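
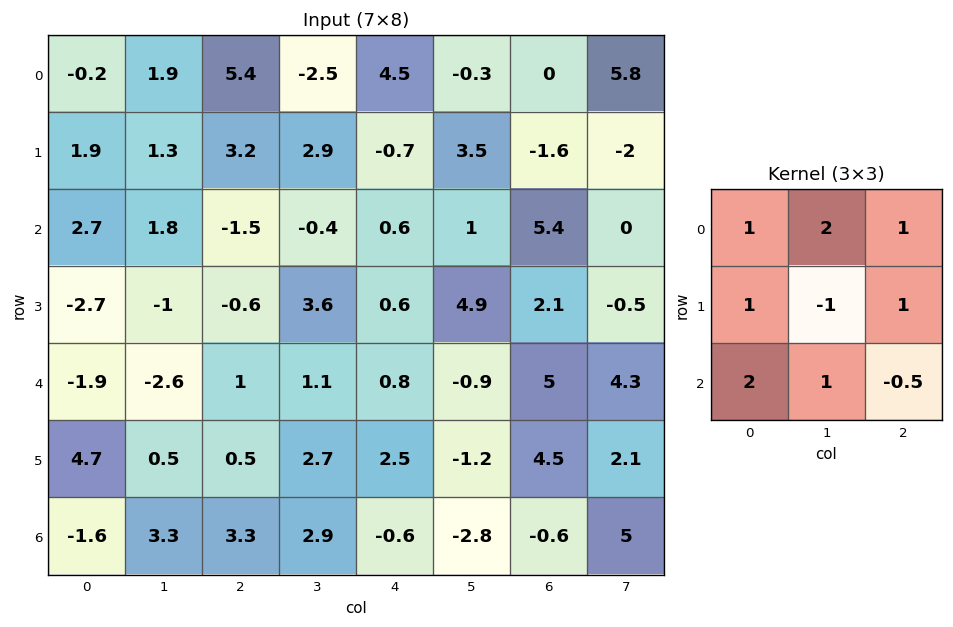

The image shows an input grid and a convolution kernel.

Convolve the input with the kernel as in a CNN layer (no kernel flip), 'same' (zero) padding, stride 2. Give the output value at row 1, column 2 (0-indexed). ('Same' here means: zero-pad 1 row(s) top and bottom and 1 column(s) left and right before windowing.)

The receptive field on the zero-padded input at this output position is [2.9 -0.7 3.5 / -0.4 0.6 1 / 3.6 0.6 4.9]. Elementwise product with the kernel and sum: 2.9·1 + -0.7·2 + 3.5·1 + -0.4·1 + 0.6·-1 + 1·1 + 3.6·2 + 0.6·1 + 4.9·-0.5.

10.35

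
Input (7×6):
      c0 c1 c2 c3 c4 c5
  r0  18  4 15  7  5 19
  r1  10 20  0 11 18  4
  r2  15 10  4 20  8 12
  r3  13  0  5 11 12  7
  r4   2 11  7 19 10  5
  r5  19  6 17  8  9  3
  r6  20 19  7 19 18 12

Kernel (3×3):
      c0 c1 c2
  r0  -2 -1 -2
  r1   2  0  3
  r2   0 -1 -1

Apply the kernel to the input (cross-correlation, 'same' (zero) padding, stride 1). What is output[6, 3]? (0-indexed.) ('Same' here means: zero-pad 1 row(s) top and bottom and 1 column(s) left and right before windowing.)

8

The receptive field on the zero-padded input at this output position is [17 8 9 / 7 19 18 / 0 0 0]. Elementwise product with the kernel and sum: 17·-2 + 8·-1 + 9·-2 + 7·2 + 18·3 + 0·-1 + 0·-1.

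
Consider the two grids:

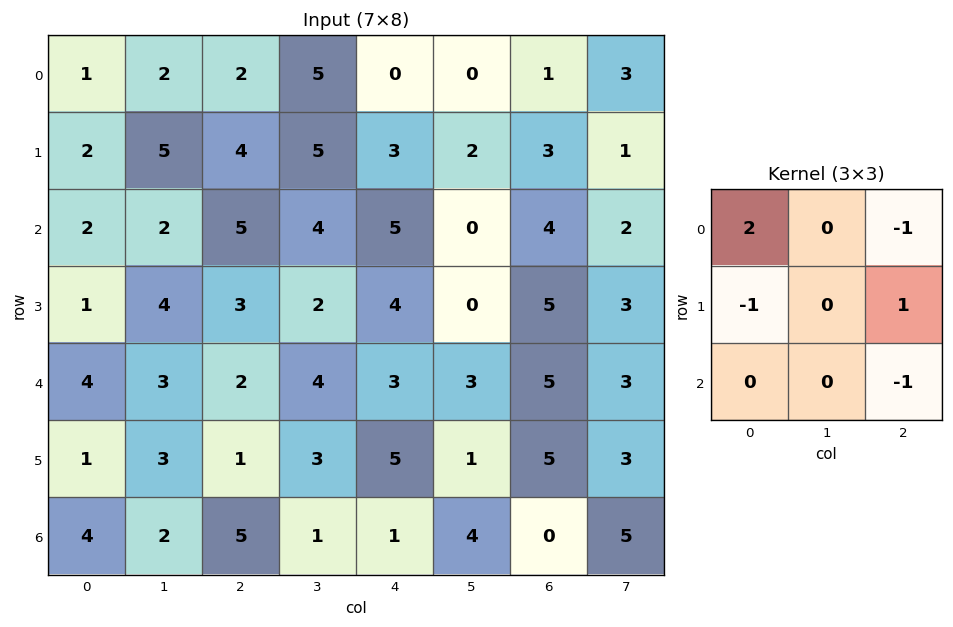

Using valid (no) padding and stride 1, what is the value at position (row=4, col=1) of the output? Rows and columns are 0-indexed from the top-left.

The receptive field on the input at this output position is [3 2 4 / 3 1 3 / 2 5 1]. Elementwise product with the kernel and sum: 3·2 + 4·-1 + 3·-1 + 3·1 + 1·-1.

1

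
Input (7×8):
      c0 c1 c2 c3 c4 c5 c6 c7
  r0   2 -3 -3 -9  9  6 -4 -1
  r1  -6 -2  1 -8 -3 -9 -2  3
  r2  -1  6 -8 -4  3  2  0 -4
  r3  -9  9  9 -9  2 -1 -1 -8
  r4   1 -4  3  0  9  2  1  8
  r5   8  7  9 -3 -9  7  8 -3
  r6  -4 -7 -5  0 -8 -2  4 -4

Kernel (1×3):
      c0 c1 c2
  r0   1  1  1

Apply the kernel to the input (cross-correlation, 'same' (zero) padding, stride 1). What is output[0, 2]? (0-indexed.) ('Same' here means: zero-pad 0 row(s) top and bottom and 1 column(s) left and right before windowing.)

-15

The receptive field on the zero-padded input at this output position is [-3 -3 -9]. Elementwise product with the kernel and sum: -3·1 + -3·1 + -9·1.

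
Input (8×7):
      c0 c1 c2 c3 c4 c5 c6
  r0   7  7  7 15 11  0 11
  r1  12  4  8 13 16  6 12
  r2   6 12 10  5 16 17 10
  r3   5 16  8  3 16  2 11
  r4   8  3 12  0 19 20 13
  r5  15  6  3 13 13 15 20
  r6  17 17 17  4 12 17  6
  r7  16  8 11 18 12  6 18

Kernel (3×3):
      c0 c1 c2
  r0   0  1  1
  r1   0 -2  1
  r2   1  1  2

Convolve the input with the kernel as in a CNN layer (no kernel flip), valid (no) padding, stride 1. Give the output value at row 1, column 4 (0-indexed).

The receptive field on the input at this output position is [16 6 12 / 16 17 10 / 16 2 11]. Elementwise product with the kernel and sum: 6·1 + 12·1 + 17·-2 + 10·1 + 16·1 + 2·1 + 11·2.

34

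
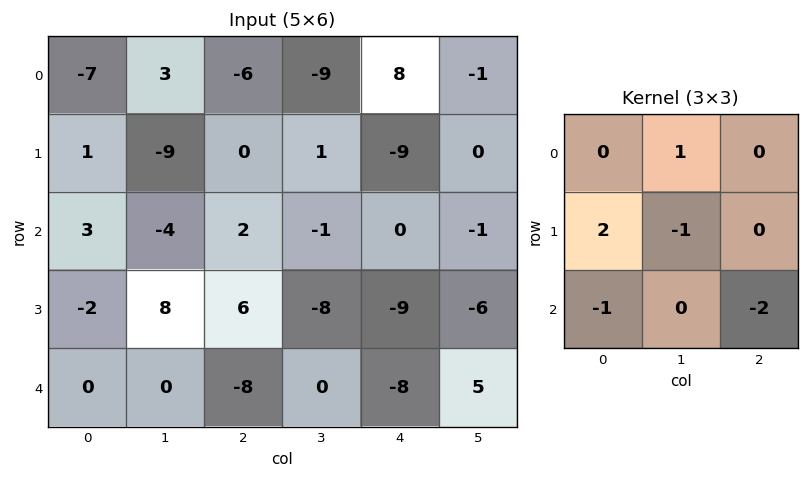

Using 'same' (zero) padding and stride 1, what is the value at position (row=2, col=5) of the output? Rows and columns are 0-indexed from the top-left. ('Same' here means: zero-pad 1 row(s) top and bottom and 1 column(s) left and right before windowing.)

The receptive field on the zero-padded input at this output position is [-9 0 0 / 0 -1 0 / -9 -6 0]. Elementwise product with the kernel and sum: 0·1 + 0·2 + -1·-1 + -9·-1 + 0·-2.

10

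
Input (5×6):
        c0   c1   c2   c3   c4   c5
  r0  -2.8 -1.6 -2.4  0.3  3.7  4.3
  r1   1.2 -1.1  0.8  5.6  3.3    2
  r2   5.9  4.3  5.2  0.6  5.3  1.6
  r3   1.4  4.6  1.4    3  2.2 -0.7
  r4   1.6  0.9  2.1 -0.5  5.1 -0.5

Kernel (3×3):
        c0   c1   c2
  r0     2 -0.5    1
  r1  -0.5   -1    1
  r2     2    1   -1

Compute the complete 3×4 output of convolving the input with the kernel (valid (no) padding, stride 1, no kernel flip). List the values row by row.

Output[0,0]: The receptive field on the input at this output position is [-2.8 -1.6 -2.4 / 1.2 -1.1 0.8 / 5.9 4.3 5.2]. Elementwise product with the kernel and sum: -2.8·2 + -1.6·-0.5 + -2.4·1 + 1.2·-0.5 + -1.1·-1 + 0.8·1 + 5.9·2 + 4.3·1 + 5.2·-1.
Output[0,1]: The receptive field on the input at this output position is [-1.6 -2.4 0.3 / -1.1 0.8 5.6 / 4.3 5.2 0.6]. Elementwise product with the kernel and sum: -1.6·2 + -2.4·-0.5 + 0.3·1 + -1.1·-0.5 + 0.8·-1 + 5.6·1 + 4.3·2 + 5.2·1 + 0.6·-1.

5 16.85 1.75 3.85
7.7 3.85 7.8 16.45
12.95 10.3 12.5 0.35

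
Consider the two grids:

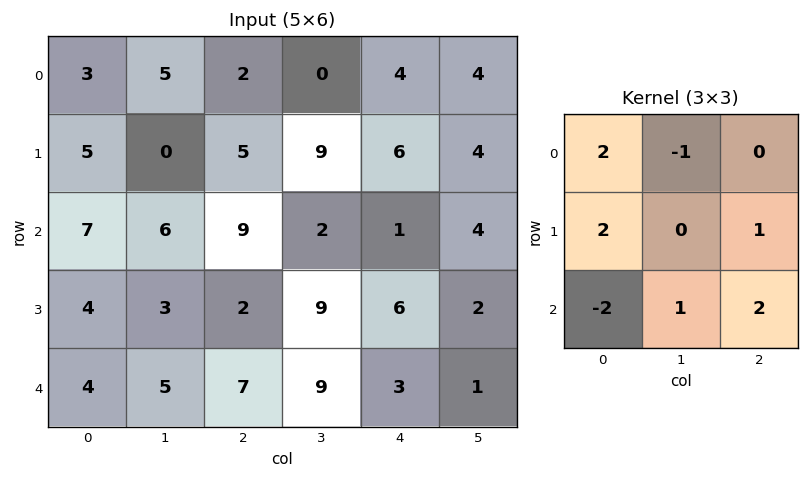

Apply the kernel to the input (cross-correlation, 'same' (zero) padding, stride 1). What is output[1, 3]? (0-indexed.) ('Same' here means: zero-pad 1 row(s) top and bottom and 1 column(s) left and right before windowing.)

6

The receptive field on the zero-padded input at this output position is [2 0 4 / 5 9 6 / 9 2 1]. Elementwise product with the kernel and sum: 2·2 + 0·-1 + 5·2 + 6·1 + 9·-2 + 2·1 + 1·2.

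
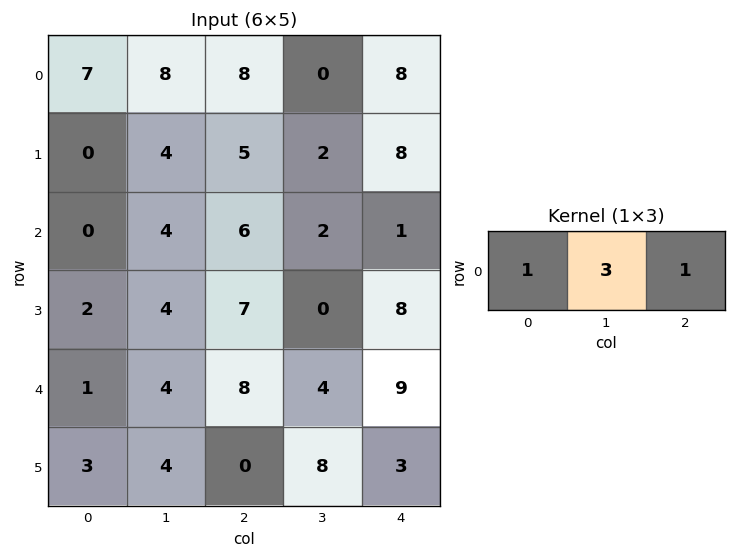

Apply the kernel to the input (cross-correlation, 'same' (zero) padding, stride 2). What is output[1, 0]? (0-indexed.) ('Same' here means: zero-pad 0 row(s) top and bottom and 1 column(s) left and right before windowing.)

The receptive field on the zero-padded input at this output position is [0 0 4]. Elementwise product with the kernel and sum: 0·1 + 0·3 + 4·1.

4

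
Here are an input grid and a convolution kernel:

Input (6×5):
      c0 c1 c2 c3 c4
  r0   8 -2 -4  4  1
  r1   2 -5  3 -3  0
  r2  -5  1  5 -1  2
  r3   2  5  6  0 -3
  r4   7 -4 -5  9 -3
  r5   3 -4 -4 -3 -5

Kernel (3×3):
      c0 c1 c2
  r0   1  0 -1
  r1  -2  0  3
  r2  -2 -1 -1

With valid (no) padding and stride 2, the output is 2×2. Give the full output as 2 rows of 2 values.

Output[0,0]: The receptive field on the input at this output position is [8 -2 -4 / 2 -5 3 / -5 1 5]. Elementwise product with the kernel and sum: 8·1 + -4·-1 + 2·-2 + 3·3 + -5·-2 + 1·-1 + 5·-1.

21 -22
-1 -14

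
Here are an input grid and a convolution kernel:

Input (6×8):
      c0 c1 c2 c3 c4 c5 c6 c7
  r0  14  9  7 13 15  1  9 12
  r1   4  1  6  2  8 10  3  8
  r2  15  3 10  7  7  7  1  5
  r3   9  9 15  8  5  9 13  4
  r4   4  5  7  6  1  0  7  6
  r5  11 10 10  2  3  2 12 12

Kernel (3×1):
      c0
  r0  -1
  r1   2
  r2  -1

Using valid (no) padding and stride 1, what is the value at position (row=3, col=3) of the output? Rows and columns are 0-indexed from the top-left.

The receptive field on the input at this output position is [8 / 6 / 2]. Elementwise product with the kernel and sum: 8·-1 + 6·2 + 2·-1.

2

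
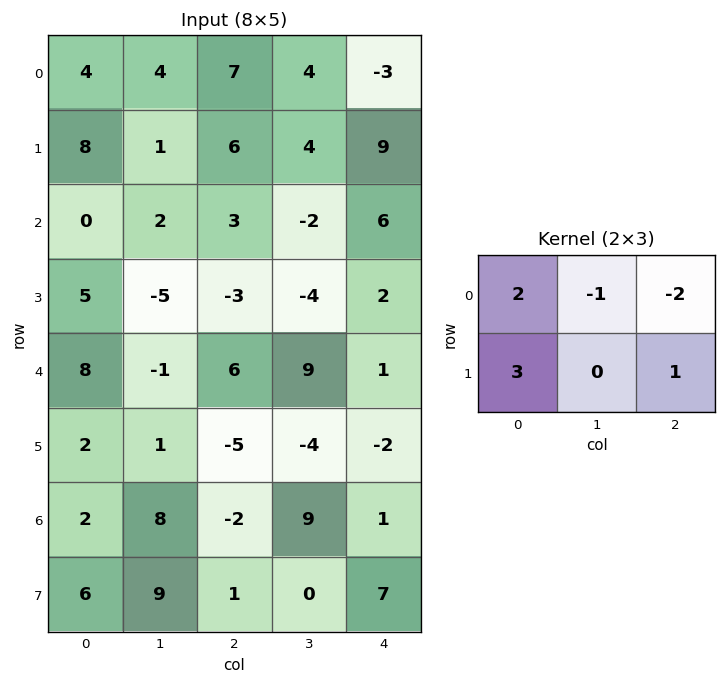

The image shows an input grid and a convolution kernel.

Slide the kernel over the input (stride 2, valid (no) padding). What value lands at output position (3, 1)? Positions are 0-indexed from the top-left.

-5

The receptive field on the input at this output position is [-2 9 1 / 1 0 7]. Elementwise product with the kernel and sum: -2·2 + 9·-1 + 1·-2 + 1·3 + 7·1.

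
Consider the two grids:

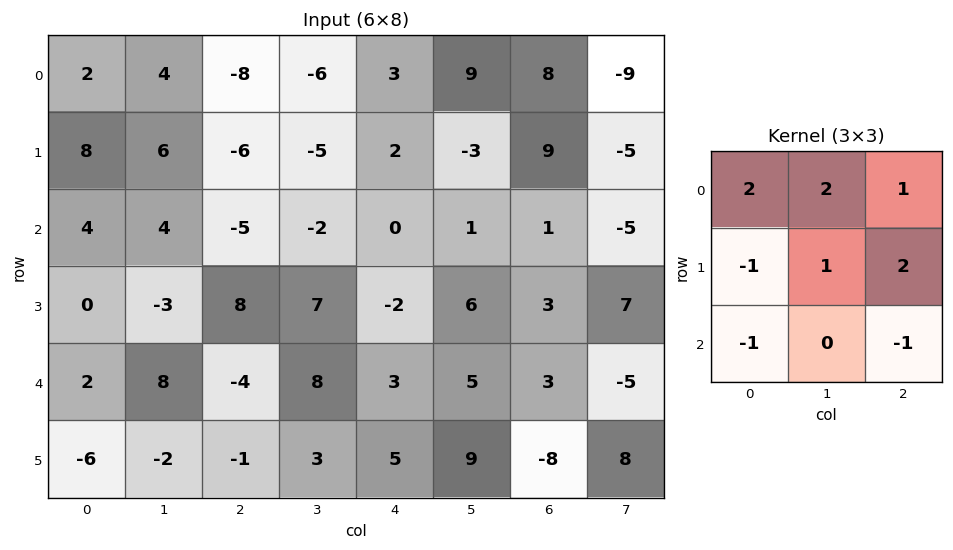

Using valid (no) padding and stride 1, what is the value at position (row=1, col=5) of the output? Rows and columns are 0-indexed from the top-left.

-16

The receptive field on the input at this output position is [-3 9 -5 / 1 1 -5 / 6 3 7]. Elementwise product with the kernel and sum: -3·2 + 9·2 + -5·1 + 1·-1 + 1·1 + -5·2 + 6·-1 + 7·-1.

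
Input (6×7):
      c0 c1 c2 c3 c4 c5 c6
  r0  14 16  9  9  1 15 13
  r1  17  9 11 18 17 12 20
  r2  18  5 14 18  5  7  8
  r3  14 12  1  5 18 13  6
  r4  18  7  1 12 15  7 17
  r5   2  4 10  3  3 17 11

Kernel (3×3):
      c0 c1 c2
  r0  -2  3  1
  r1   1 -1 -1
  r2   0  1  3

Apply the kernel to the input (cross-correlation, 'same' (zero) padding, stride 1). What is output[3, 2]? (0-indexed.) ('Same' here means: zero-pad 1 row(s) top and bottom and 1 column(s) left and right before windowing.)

The receptive field on the zero-padded input at this output position is [5 14 18 / 12 1 5 / 7 1 12]. Elementwise product with the kernel and sum: 5·-2 + 14·3 + 18·1 + 12·1 + 1·-1 + 5·-1 + 1·1 + 12·3.

93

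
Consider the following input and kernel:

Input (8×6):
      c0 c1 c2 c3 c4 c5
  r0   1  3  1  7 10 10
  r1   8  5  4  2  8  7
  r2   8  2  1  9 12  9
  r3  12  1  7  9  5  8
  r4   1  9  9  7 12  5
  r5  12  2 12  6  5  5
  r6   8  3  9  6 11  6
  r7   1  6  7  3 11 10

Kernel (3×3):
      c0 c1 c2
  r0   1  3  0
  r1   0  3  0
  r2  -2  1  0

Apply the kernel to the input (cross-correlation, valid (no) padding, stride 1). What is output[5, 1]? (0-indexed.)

The receptive field on the input at this output position is [2 12 6 / 3 9 6 / 6 7 3]. Elementwise product with the kernel and sum: 2·1 + 12·3 + 9·3 + 6·-2 + 7·1.

60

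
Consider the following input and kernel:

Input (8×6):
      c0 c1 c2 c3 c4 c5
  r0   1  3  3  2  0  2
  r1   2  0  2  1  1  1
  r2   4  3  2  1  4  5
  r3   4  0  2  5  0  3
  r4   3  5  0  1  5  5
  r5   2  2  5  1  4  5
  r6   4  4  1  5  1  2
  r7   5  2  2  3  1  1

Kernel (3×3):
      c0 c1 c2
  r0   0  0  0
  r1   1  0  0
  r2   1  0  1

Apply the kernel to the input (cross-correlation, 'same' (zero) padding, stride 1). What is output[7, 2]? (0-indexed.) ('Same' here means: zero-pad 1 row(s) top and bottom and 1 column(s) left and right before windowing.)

2

The receptive field on the zero-padded input at this output position is [4 1 5 / 2 2 3 / 0 0 0]. Elementwise product with the kernel and sum: 2·1 + 0·1 + 0·1.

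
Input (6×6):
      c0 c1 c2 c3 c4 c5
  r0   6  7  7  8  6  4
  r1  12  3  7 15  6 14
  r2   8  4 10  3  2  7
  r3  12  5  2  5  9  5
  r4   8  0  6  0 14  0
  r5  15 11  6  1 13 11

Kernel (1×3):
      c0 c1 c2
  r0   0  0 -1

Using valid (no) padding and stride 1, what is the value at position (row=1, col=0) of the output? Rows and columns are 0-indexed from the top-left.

-7

The receptive field on the input at this output position is [12 3 7]. Elementwise product with the kernel and sum: 7·-1.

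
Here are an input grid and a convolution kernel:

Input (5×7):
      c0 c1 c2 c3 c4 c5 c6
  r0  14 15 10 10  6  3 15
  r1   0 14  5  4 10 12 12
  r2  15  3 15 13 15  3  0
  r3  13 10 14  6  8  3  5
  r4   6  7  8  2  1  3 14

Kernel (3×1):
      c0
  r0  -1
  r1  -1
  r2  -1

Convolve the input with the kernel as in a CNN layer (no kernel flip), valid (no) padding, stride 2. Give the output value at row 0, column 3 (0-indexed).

The receptive field on the input at this output position is [15 / 12 / 0]. Elementwise product with the kernel and sum: 15·-1 + 12·-1 + 0·-1.

-27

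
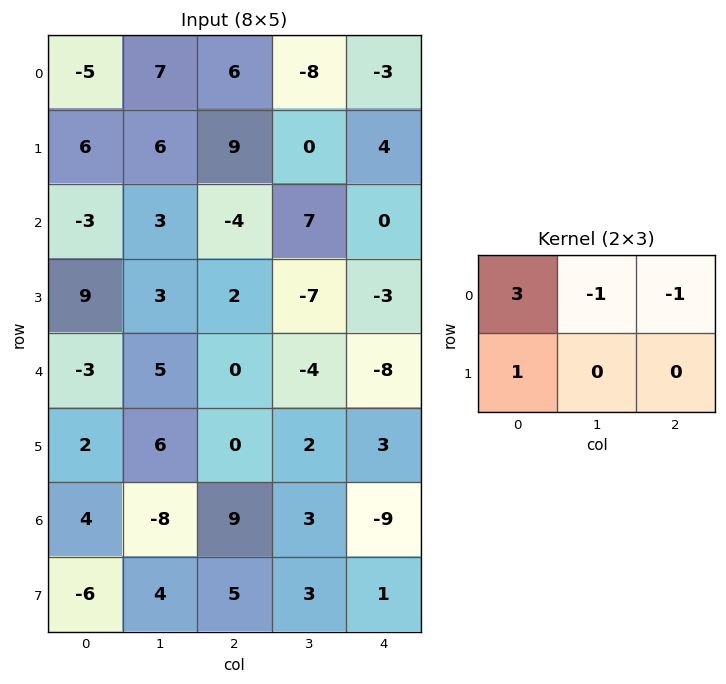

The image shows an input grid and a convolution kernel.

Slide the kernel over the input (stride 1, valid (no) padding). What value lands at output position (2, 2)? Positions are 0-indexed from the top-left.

The receptive field on the input at this output position is [-4 7 0 / 2 -7 -3]. Elementwise product with the kernel and sum: -4·3 + 7·-1 + 0·-1 + 2·1.

-17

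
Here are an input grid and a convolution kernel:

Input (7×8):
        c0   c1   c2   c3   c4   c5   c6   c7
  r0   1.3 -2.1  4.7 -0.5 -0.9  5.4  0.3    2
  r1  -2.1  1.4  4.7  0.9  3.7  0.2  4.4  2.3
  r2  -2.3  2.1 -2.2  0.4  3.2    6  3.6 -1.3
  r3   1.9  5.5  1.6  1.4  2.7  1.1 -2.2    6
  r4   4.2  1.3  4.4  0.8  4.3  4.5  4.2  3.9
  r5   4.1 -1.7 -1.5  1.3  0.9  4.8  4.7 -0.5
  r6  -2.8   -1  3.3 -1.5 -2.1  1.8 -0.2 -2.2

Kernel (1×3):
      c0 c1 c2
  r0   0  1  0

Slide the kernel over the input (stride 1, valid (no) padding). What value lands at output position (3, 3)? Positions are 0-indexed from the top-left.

The receptive field on the input at this output position is [1.4 2.7 1.1]. Elementwise product with the kernel and sum: 2.7·1.

2.7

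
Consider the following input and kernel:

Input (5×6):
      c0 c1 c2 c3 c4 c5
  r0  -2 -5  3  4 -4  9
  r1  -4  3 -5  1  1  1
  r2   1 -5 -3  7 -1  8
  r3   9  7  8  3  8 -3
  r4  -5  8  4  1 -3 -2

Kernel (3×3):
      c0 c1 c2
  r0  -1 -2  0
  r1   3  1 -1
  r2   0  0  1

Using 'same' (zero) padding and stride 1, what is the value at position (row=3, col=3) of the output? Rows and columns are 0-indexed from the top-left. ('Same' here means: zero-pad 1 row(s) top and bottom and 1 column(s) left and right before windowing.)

The receptive field on the zero-padded input at this output position is [-3 7 -1 / 8 3 8 / 4 1 -3]. Elementwise product with the kernel and sum: -3·-1 + 7·-2 + 8·3 + 3·1 + 8·-1 + -3·1.

5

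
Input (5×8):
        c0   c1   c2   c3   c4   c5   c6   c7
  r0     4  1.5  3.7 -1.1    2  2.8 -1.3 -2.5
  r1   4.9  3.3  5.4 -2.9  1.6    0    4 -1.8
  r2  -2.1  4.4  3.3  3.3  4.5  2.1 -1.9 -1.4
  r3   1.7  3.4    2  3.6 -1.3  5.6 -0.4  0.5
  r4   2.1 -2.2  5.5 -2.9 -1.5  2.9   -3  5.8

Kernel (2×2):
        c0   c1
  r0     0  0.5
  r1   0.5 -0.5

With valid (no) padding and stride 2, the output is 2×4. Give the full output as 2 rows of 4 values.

1.55 3.6 2.2 1.65
1.35 0.85 -2.4 -1.15

Output[0,0]: The receptive field on the input at this output position is [4 1.5 / 4.9 3.3]. Elementwise product with the kernel and sum: 1.5·0.5 + 4.9·0.5 + 3.3·-0.5.
Output[0,1]: The receptive field on the input at this output position is [3.7 -1.1 / 5.4 -2.9]. Elementwise product with the kernel and sum: -1.1·0.5 + 5.4·0.5 + -2.9·-0.5.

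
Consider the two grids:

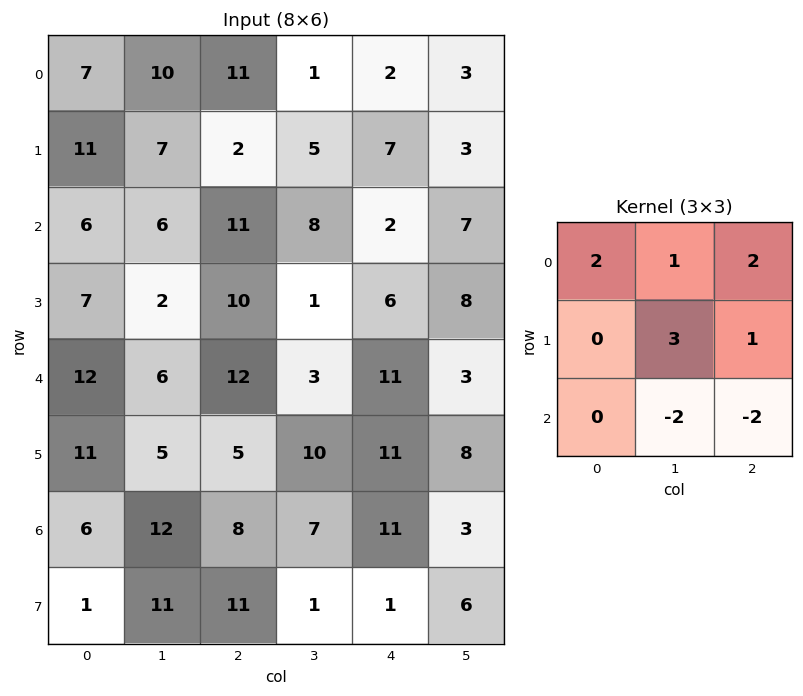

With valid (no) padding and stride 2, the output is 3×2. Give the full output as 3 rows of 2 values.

35 29
20 15
34 54

Output[0,0]: The receptive field on the input at this output position is [7 10 11 / 11 7 2 / 6 6 11]. Elementwise product with the kernel and sum: 7·2 + 10·1 + 11·2 + 7·3 + 2·1 + 6·-2 + 11·-2.
Output[0,1]: The receptive field on the input at this output position is [11 1 2 / 2 5 7 / 11 8 2]. Elementwise product with the kernel and sum: 11·2 + 1·1 + 2·2 + 5·3 + 7·1 + 8·-2 + 2·-2.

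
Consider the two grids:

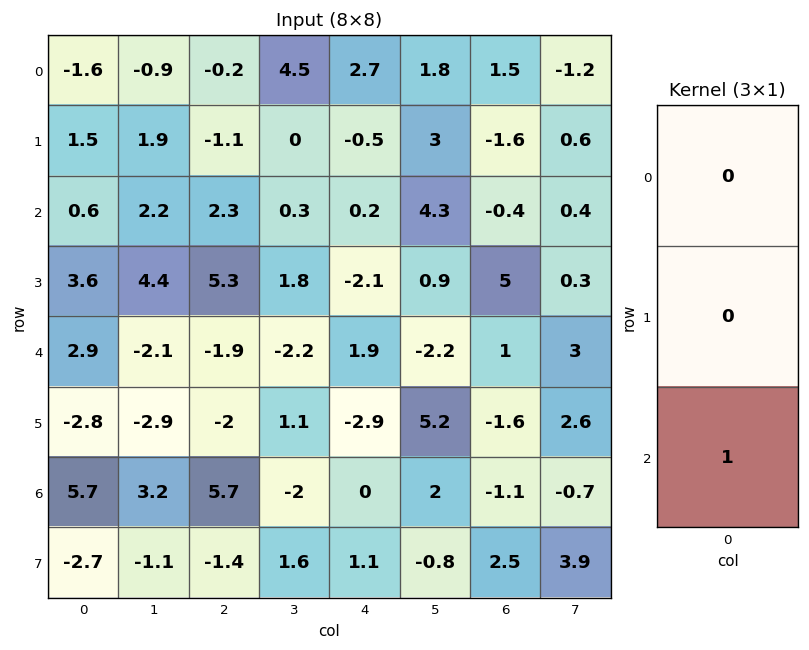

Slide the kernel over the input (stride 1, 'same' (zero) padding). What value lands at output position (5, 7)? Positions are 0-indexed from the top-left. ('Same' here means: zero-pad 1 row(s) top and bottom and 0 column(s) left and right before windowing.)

-0.7

The receptive field on the zero-padded input at this output position is [3 / 2.6 / -0.7]. Elementwise product with the kernel and sum: -0.7·1.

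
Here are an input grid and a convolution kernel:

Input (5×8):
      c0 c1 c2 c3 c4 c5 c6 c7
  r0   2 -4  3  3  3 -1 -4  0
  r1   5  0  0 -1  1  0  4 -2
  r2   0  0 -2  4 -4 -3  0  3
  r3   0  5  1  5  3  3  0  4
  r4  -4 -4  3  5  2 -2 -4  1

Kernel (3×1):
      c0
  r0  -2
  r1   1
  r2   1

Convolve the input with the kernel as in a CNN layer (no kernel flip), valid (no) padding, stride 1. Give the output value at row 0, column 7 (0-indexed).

1

The receptive field on the input at this output position is [0 / -2 / 3]. Elementwise product with the kernel and sum: 0·-2 + -2·1 + 3·1.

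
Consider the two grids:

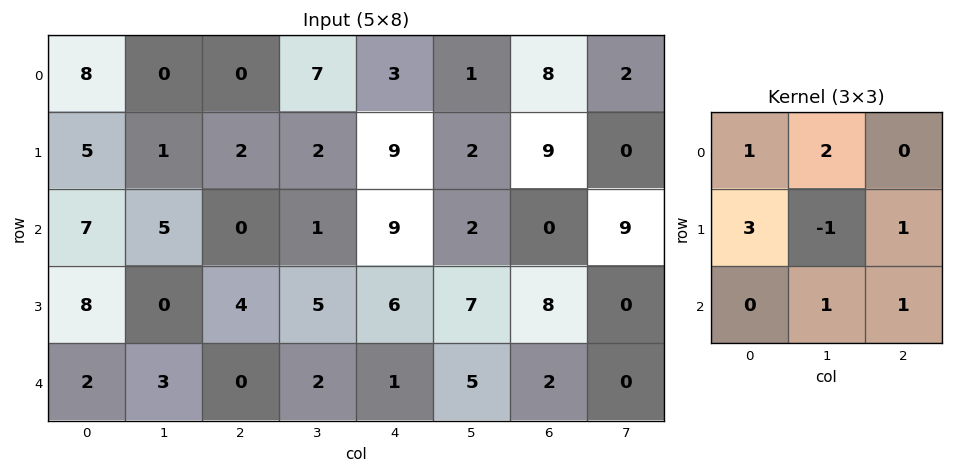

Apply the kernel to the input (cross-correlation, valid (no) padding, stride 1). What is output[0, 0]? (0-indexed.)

29

The receptive field on the input at this output position is [8 0 0 / 5 1 2 / 7 5 0]. Elementwise product with the kernel and sum: 8·1 + 0·2 + 5·3 + 1·-1 + 2·1 + 5·1 + 0·1.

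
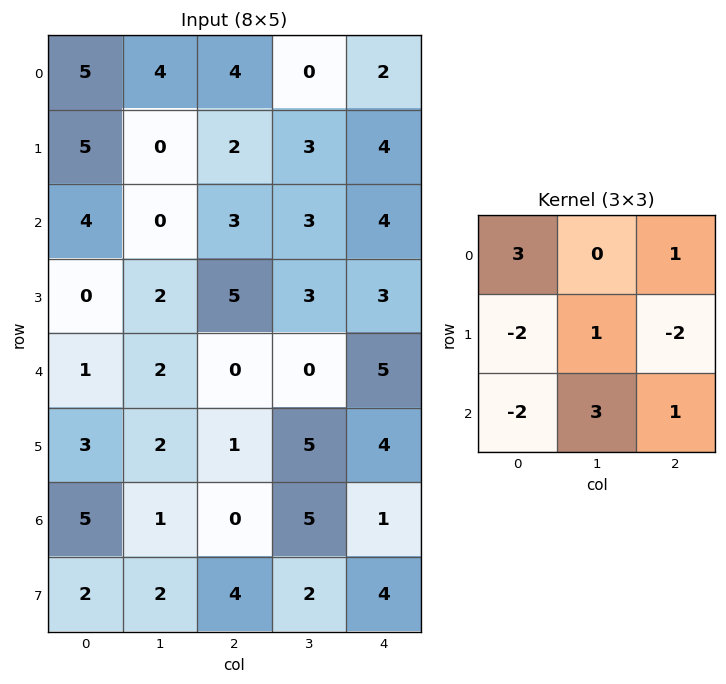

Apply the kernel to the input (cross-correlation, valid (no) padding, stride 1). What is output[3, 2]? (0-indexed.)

The receptive field on the input at this output position is [5 3 3 / 0 0 5 / 1 5 4]. Elementwise product with the kernel and sum: 5·3 + 3·1 + 0·-2 + 0·1 + 5·-2 + 1·-2 + 5·3 + 4·1.

25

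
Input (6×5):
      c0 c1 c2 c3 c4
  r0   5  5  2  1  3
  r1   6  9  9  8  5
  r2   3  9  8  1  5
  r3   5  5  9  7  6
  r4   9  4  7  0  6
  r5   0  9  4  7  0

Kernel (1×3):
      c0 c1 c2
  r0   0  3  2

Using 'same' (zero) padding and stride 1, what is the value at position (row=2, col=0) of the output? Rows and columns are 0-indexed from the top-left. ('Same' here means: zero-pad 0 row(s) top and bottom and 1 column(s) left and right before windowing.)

27

The receptive field on the zero-padded input at this output position is [0 3 9]. Elementwise product with the kernel and sum: 3·3 + 9·2.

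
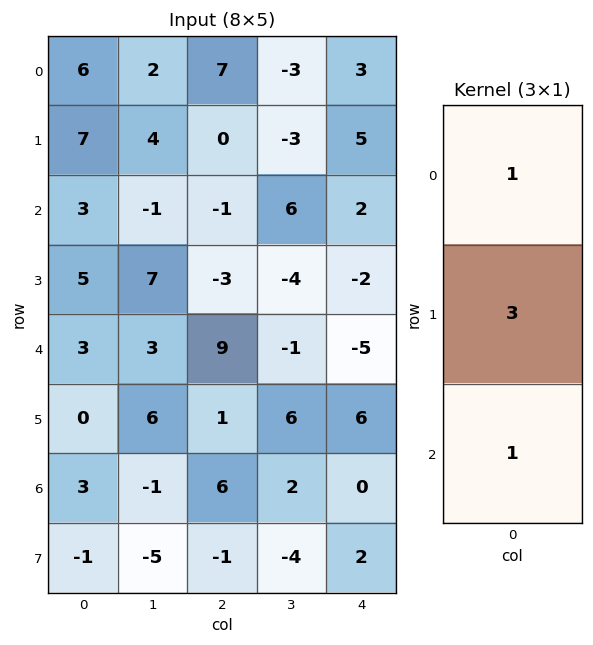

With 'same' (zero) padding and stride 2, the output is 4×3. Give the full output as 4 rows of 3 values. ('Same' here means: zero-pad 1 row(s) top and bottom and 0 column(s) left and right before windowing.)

25 21 14
21 -6 9
14 25 -11
8 18 8

Output[0,0]: The receptive field on the zero-padded input at this output position is [0 / 6 / 7]. Elementwise product with the kernel and sum: 0·1 + 6·3 + 7·1.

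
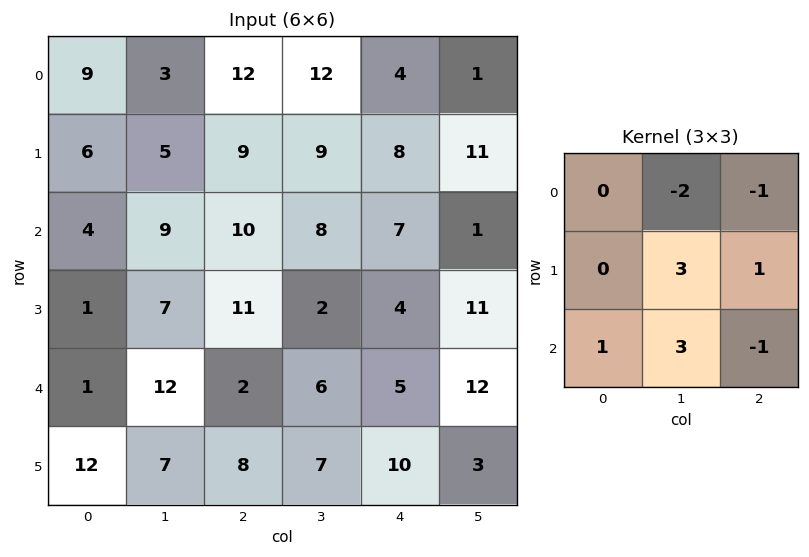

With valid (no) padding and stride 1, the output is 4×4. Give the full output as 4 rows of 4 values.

Output[0,0]: The receptive field on the input at this output position is [9 3 12 / 6 5 9 / 4 9 10]. Elementwise product with the kernel and sum: 3·-2 + 12·-1 + 5·3 + 9·1 + 4·1 + 9·3 + 10·-1.
Output[0,1]: The receptive field on the input at this output position is [3 12 12 / 5 9 9 / 9 10 8]. Elementwise product with the kernel and sum: 12·-2 + 12·-1 + 9·3 + 9·1 + 9·1 + 10·3 + 8·-1.

27 31 34 54
29 49 18 -2
39 19 2 17
38 12 34 42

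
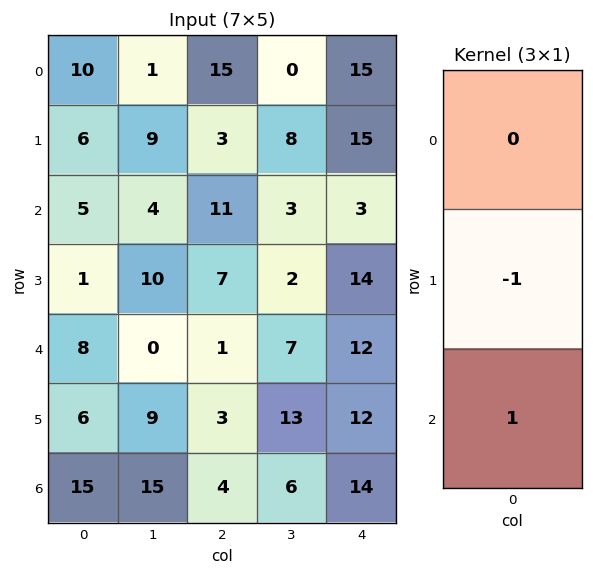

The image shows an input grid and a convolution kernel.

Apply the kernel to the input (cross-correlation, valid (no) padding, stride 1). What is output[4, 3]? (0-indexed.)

-7

The receptive field on the input at this output position is [7 / 13 / 6]. Elementwise product with the kernel and sum: 13·-1 + 6·1.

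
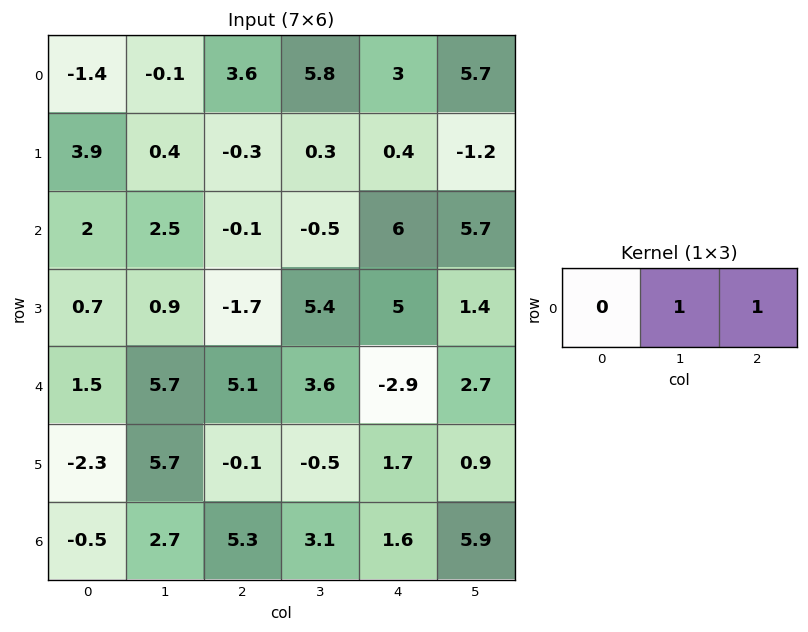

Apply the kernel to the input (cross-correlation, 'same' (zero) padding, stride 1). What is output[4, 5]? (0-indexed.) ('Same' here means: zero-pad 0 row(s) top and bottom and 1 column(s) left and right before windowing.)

2.7

The receptive field on the zero-padded input at this output position is [-2.9 2.7 0]. Elementwise product with the kernel and sum: 2.7·1 + 0·1.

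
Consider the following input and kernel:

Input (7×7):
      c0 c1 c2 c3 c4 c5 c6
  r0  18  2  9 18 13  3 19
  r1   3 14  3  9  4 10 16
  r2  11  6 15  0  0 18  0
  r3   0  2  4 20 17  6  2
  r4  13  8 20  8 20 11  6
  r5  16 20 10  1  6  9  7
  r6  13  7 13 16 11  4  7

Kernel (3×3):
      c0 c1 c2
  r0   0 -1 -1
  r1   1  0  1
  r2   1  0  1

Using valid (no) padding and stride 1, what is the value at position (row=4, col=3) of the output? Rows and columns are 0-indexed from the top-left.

-1

The receptive field on the input at this output position is [8 20 11 / 1 6 9 / 16 11 4]. Elementwise product with the kernel and sum: 20·-1 + 11·-1 + 1·1 + 9·1 + 16·1 + 4·1.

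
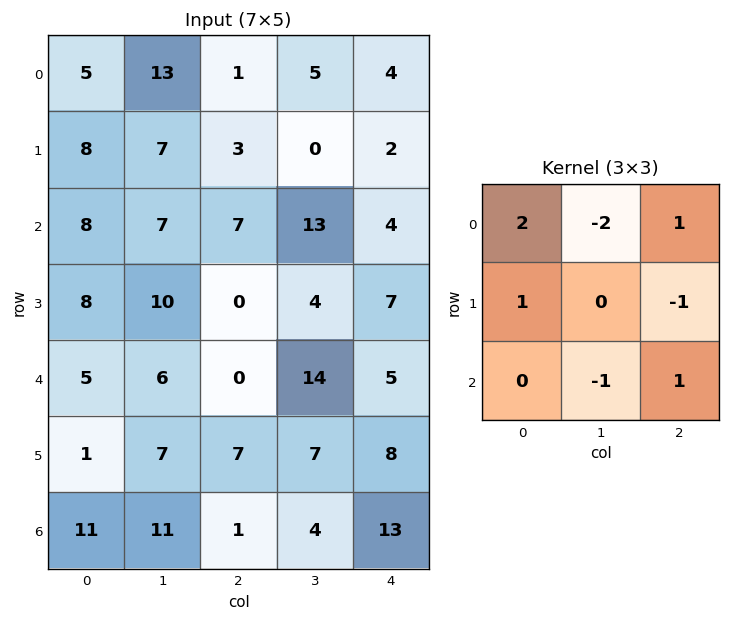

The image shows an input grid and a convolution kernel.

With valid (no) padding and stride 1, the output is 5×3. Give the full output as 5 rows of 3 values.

-10 42 -12
-4 6 14
11 33 -24
1 16 -5
-18 29 -15

Output[0,0]: The receptive field on the input at this output position is [5 13 1 / 8 7 3 / 8 7 7]. Elementwise product with the kernel and sum: 5·2 + 13·-2 + 1·1 + 8·1 + 3·-1 + 7·-1 + 7·1.
Output[0,1]: The receptive field on the input at this output position is [13 1 5 / 7 3 0 / 7 7 13]. Elementwise product with the kernel and sum: 13·2 + 1·-2 + 5·1 + 7·1 + 0·-1 + 7·-1 + 13·1.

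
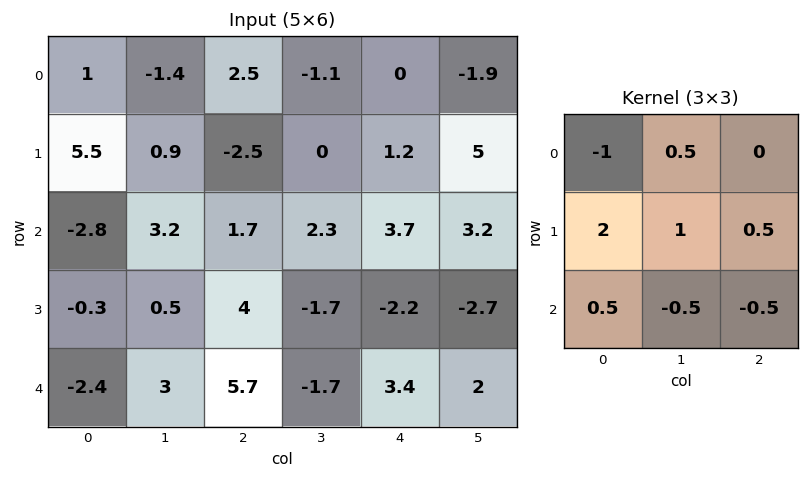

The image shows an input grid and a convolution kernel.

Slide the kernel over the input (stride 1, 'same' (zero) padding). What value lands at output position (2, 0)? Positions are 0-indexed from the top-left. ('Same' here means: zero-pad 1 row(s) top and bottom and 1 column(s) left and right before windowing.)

1.45

The receptive field on the zero-padded input at this output position is [0 5.5 0.9 / 0 -2.8 3.2 / 0 -0.3 0.5]. Elementwise product with the kernel and sum: 0·-1 + 5.5·0.5 + 0·2 + -2.8·1 + 3.2·0.5 + 0·0.5 + -0.3·-0.5 + 0.5·-0.5.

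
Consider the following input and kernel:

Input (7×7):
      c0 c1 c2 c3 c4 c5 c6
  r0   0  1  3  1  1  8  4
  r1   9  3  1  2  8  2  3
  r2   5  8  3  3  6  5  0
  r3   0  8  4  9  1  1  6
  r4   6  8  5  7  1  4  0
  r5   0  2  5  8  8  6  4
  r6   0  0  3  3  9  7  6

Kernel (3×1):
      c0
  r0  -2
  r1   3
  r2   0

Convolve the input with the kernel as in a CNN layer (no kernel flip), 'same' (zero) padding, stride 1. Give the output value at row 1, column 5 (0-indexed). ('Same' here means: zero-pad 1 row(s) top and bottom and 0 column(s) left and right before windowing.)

-10

The receptive field on the zero-padded input at this output position is [8 / 2 / 5]. Elementwise product with the kernel and sum: 8·-2 + 2·3.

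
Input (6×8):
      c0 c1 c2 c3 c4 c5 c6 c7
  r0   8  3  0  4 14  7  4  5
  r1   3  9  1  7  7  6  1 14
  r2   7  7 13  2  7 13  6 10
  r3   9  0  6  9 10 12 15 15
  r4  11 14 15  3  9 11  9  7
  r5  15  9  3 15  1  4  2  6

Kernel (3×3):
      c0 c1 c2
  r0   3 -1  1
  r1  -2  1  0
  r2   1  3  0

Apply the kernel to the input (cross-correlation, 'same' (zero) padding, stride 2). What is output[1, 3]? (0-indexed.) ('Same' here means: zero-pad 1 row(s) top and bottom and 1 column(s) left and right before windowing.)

The receptive field on the zero-padded input at this output position is [6 1 14 / 13 6 10 / 12 15 15]. Elementwise product with the kernel and sum: 6·3 + 1·-1 + 14·1 + 13·-2 + 6·1 + 12·1 + 15·3.

68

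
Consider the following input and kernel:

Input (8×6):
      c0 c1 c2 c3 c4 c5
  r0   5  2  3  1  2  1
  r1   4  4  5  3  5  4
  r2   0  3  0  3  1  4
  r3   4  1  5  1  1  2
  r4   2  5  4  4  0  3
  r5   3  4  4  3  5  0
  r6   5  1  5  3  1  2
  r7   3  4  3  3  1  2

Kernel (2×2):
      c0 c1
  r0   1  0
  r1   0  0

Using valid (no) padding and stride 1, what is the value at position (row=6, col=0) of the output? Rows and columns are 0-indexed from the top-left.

The receptive field on the input at this output position is [5 1 / 3 4]. Elementwise product with the kernel and sum: 5·1.

5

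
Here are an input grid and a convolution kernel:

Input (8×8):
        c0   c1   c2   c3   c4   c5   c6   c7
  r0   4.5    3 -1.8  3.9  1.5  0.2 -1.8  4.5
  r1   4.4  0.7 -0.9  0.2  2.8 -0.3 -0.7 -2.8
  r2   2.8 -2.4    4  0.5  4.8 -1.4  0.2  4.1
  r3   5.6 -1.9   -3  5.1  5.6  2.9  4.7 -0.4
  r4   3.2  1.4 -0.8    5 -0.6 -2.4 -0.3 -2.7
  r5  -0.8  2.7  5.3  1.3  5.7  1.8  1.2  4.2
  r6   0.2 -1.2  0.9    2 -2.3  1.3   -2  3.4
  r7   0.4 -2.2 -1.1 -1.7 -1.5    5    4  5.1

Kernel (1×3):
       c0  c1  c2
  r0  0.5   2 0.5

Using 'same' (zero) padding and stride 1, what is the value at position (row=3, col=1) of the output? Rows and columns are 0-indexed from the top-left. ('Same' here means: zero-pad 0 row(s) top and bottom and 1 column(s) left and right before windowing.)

The receptive field on the zero-padded input at this output position is [5.6 -1.9 -3]. Elementwise product with the kernel and sum: 5.6·0.5 + -1.9·2 + -3·0.5.

-2.5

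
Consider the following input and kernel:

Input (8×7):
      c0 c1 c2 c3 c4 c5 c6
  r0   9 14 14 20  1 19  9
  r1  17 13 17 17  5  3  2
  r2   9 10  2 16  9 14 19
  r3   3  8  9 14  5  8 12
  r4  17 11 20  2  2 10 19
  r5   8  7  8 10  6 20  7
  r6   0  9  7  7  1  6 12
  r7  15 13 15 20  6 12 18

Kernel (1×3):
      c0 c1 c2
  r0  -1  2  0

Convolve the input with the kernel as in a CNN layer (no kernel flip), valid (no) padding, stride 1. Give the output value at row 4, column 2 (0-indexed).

The receptive field on the input at this output position is [20 2 2]. Elementwise product with the kernel and sum: 20·-1 + 2·2.

-16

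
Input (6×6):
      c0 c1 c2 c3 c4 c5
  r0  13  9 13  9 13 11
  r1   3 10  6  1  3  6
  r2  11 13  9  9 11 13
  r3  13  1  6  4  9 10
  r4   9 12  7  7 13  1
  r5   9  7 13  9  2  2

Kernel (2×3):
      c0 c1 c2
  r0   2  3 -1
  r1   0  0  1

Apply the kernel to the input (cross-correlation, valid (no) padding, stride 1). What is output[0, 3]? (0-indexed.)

52

The receptive field on the input at this output position is [9 13 11 / 1 3 6]. Elementwise product with the kernel and sum: 9·2 + 13·3 + 11·-1 + 6·1.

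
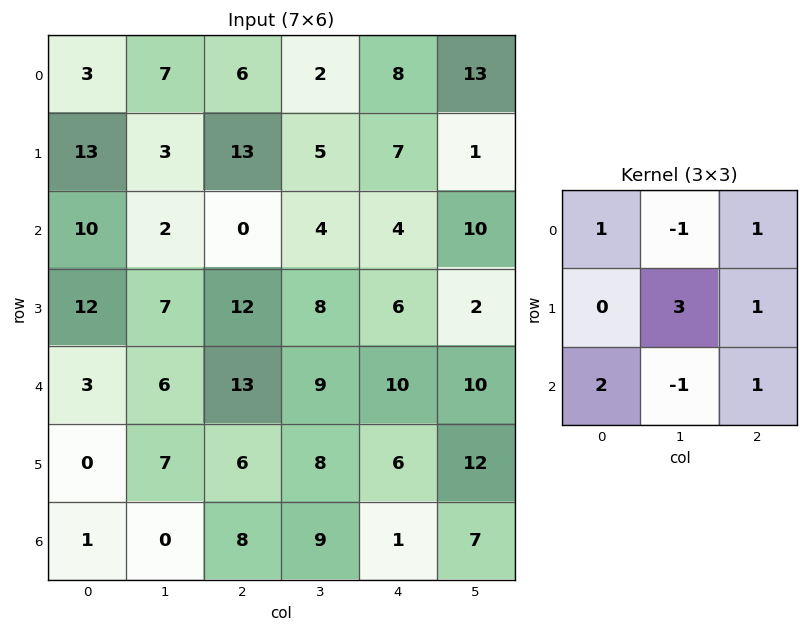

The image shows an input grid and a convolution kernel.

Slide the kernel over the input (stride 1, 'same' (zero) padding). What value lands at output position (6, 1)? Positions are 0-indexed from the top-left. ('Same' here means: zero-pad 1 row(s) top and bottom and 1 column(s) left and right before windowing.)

7

The receptive field on the zero-padded input at this output position is [0 7 6 / 1 0 8 / 0 0 0]. Elementwise product with the kernel and sum: 0·1 + 7·-1 + 6·1 + 0·3 + 8·1 + 0·2 + 0·-1 + 0·1.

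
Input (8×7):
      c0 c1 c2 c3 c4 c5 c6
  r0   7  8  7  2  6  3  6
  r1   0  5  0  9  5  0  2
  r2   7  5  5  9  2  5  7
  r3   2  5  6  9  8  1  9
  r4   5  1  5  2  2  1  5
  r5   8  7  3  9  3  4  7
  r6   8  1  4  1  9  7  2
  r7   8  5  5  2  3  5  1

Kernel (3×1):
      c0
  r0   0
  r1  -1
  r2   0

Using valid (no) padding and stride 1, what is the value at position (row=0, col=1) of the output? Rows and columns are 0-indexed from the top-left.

-5

The receptive field on the input at this output position is [8 / 5 / 5]. Elementwise product with the kernel and sum: 5·-1.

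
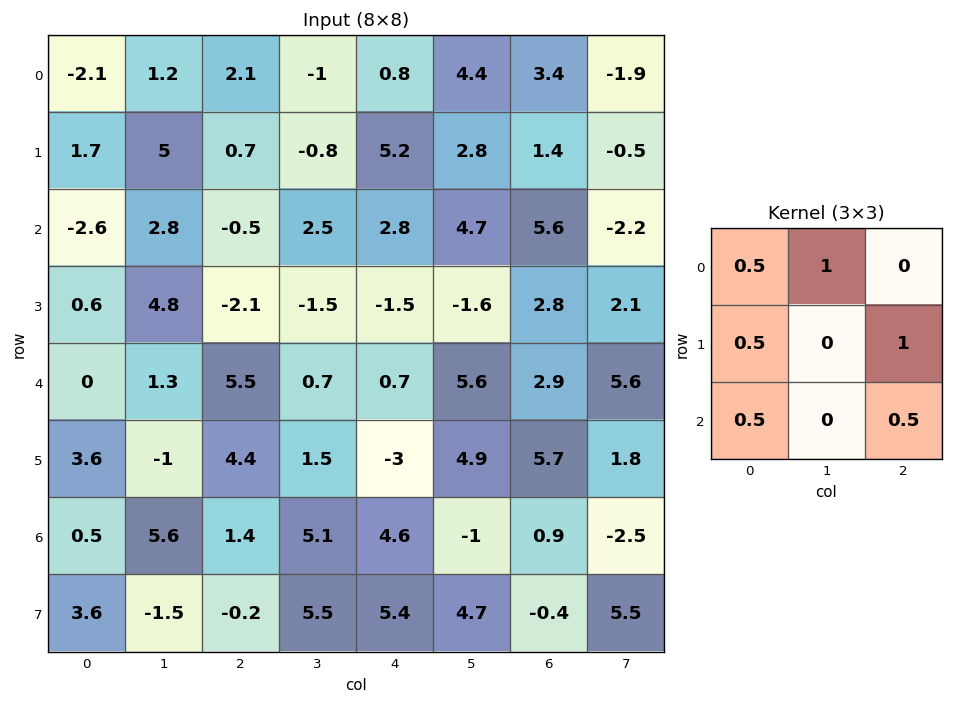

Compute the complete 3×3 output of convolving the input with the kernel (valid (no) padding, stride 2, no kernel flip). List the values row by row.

Output[0,0]: The receptive field on the input at this output position is [-2.1 1.2 2.1 / 1.7 5 0.7 / -2.6 2.8 -0.5]. Elementwise product with the kernel and sum: -2.1·0.5 + 1.2·1 + 1.7·0.5 + 0.7·1 + -2.6·0.5 + -0.5·0.5.
Output[0,1]: The receptive field on the input at this output position is [2.1 -1 0.8 / 0.7 -0.8 5.2 / -0.5 2.5 2.8]. Elementwise product with the kernel and sum: 2.1·0.5 + -1·1 + 0.7·0.5 + 5.2·1 + -0.5·0.5 + 2.8·0.5.

0.15 6.75 13
2.45 2.8 9.95
8.45 5.65 12.9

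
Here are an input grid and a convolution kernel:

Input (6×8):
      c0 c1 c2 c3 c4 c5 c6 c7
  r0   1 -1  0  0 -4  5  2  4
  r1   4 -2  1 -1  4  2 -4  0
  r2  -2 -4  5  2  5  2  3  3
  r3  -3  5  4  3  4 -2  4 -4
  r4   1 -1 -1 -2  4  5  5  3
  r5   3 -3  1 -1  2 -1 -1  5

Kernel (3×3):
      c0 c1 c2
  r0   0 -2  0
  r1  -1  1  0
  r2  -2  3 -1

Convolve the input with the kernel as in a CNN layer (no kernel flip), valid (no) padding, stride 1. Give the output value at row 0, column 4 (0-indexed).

The receptive field on the input at this output position is [-4 5 2 / 4 2 -4 / 5 2 3]. Elementwise product with the kernel and sum: 5·-2 + 4·-1 + 2·1 + 5·-2 + 2·3 + 3·-1.

-19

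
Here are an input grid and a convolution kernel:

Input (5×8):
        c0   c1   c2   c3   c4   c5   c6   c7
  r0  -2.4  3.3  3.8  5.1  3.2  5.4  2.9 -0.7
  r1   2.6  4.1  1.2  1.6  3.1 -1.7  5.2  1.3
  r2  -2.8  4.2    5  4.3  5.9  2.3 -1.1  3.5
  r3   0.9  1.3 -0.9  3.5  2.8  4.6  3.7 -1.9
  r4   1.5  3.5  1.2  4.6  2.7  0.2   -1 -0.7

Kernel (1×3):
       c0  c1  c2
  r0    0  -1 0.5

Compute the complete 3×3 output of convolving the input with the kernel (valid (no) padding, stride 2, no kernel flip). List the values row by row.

Output[0,0]: The receptive field on the input at this output position is [-2.4 3.3 3.8]. Elementwise product with the kernel and sum: 3.3·-1 + 3.8·0.5.
Output[0,1]: The receptive field on the input at this output position is [3.8 5.1 3.2]. Elementwise product with the kernel and sum: 5.1·-1 + 3.2·0.5.

-1.4 -3.5 -3.95
-1.7 -1.35 -2.85
-2.9 -3.25 -0.7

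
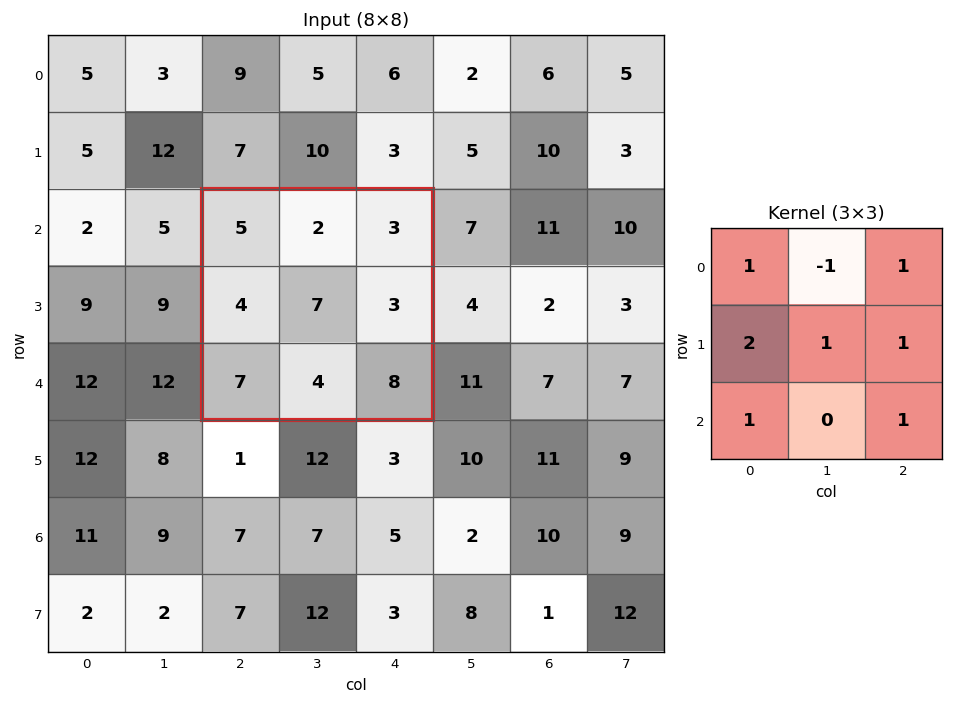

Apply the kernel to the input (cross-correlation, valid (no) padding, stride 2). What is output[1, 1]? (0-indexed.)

39

The receptive field on the input at this output position is [5 2 3 / 4 7 3 / 7 4 8]. Elementwise product with the kernel and sum: 5·1 + 2·-1 + 3·1 + 4·2 + 7·1 + 3·1 + 7·1 + 8·1.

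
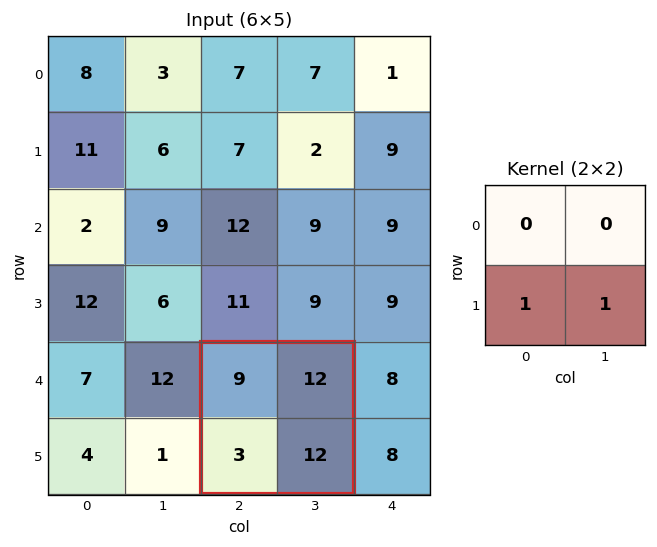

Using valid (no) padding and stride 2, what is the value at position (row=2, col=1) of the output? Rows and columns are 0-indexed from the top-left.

The receptive field on the input at this output position is [9 12 / 3 12]. Elementwise product with the kernel and sum: 3·1 + 12·1.

15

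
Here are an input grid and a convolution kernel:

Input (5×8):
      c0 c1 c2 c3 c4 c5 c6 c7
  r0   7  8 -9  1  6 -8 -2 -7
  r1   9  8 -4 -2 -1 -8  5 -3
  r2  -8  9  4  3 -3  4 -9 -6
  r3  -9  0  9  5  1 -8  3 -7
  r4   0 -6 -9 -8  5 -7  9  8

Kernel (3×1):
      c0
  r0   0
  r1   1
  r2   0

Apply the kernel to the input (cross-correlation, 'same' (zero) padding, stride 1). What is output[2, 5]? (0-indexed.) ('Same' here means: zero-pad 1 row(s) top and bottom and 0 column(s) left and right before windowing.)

4

The receptive field on the zero-padded input at this output position is [-8 / 4 / -8]. Elementwise product with the kernel and sum: 4·1.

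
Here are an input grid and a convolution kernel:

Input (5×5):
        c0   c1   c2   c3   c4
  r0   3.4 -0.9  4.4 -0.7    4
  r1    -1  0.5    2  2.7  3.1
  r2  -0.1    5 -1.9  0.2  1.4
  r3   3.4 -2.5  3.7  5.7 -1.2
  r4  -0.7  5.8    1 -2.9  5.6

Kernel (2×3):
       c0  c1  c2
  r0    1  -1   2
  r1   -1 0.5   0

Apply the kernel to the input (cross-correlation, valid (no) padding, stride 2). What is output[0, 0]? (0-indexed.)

14.35

The receptive field on the input at this output position is [3.4 -0.9 4.4 / -1 0.5 2]. Elementwise product with the kernel and sum: 3.4·1 + -0.9·-1 + 4.4·2 + -1·-1 + 0.5·0.5.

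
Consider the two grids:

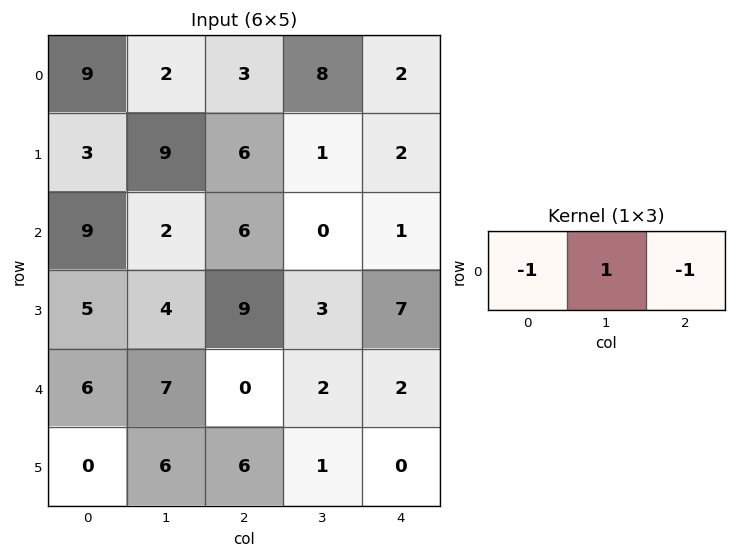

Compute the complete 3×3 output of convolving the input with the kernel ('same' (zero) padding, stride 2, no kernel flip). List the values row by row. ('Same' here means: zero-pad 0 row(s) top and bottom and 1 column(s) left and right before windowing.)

7 -7 -6
7 4 1
-1 -9 0

Output[0,0]: The receptive field on the zero-padded input at this output position is [0 9 2]. Elementwise product with the kernel and sum: 0·-1 + 9·1 + 2·-1.
Output[0,1]: The receptive field on the zero-padded input at this output position is [2 3 8]. Elementwise product with the kernel and sum: 2·-1 + 3·1 + 8·-1.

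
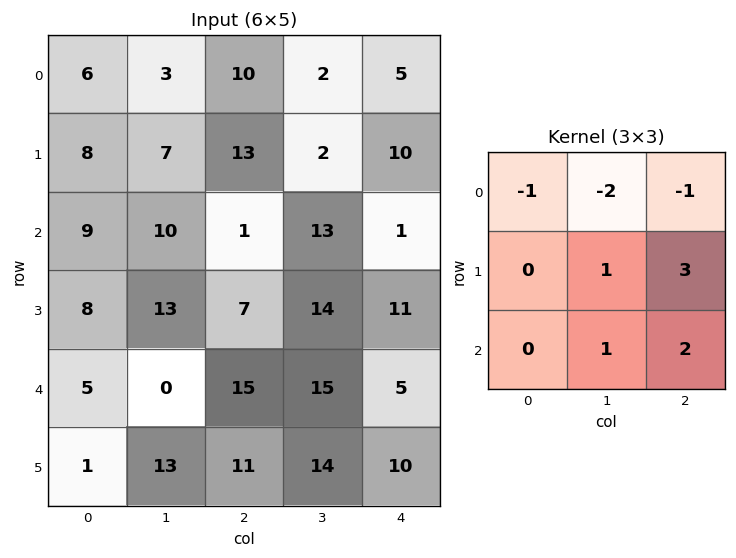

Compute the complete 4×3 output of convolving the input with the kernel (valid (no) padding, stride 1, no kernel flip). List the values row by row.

36 21 28
5 40 25
34 69 44
39 58 18

Output[0,0]: The receptive field on the input at this output position is [6 3 10 / 8 7 13 / 9 10 1]. Elementwise product with the kernel and sum: 6·-1 + 3·-2 + 10·-1 + 7·1 + 13·3 + 10·1 + 1·2.
Output[0,1]: The receptive field on the input at this output position is [3 10 2 / 7 13 2 / 10 1 13]. Elementwise product with the kernel and sum: 3·-1 + 10·-2 + 2·-1 + 13·1 + 2·3 + 1·1 + 13·2.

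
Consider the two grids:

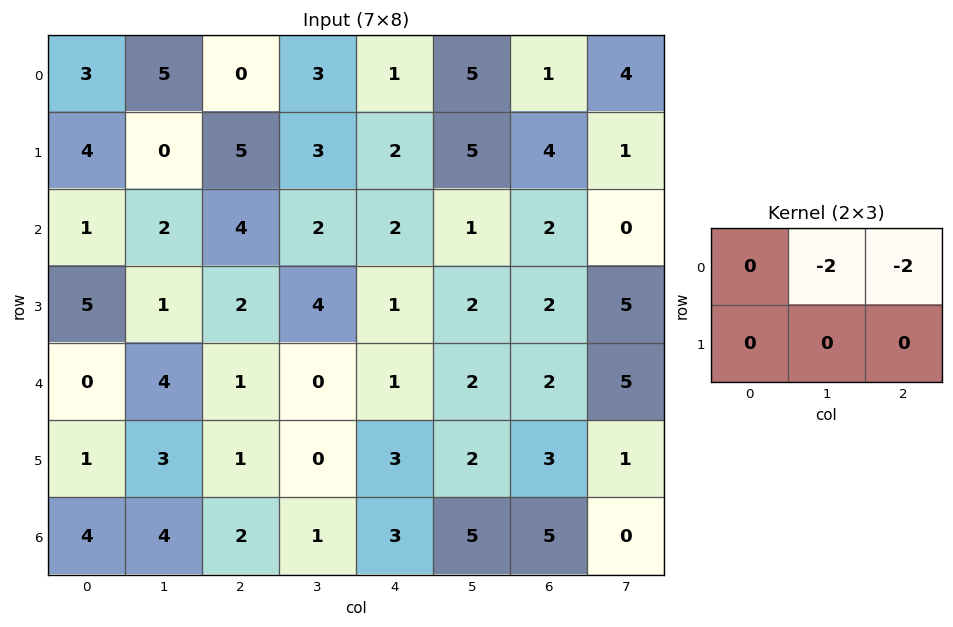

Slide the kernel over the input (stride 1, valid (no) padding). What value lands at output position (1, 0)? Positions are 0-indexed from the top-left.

The receptive field on the input at this output position is [4 0 5 / 1 2 4]. Elementwise product with the kernel and sum: 0·-2 + 5·-2.

-10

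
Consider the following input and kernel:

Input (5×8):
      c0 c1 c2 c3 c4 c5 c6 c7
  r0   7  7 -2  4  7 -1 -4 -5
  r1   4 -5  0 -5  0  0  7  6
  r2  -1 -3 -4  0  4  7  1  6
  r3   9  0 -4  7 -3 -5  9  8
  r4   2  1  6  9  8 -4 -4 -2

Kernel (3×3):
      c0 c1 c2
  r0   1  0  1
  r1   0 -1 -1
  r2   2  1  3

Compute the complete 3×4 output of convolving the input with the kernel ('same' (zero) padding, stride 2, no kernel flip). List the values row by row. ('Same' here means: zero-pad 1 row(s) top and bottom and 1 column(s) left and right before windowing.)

-25 -27 -16 34
8 11 -20 22
-3 -8 -2 9

Output[0,0]: The receptive field on the zero-padded input at this output position is [0 0 0 / 0 7 7 / 0 4 -5]. Elementwise product with the kernel and sum: 0·1 + 0·1 + 7·-1 + 7·-1 + 0·2 + 4·1 + -5·3.
Output[0,1]: The receptive field on the zero-padded input at this output position is [0 0 0 / 7 -2 4 / -5 0 -5]. Elementwise product with the kernel and sum: 0·1 + 0·1 + -2·-1 + 4·-1 + -5·2 + 0·1 + -5·3.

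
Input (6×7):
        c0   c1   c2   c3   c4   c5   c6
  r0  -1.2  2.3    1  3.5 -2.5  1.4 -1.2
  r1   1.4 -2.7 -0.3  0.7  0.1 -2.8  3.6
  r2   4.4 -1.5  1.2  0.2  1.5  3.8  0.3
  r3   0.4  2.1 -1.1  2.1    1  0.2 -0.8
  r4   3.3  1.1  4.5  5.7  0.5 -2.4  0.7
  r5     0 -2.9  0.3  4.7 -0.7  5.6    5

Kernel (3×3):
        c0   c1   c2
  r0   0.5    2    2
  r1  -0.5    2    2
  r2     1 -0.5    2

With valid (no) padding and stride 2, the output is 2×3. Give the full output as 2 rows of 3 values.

6.85 8.35 0.9
15.15 13.4 10.35

Output[0,0]: The receptive field on the input at this output position is [-1.2 2.3 1 / 1.4 -2.7 -0.3 / 4.4 -1.5 1.2]. Elementwise product with the kernel and sum: -1.2·0.5 + 2.3·2 + 1·2 + 1.4·-0.5 + -2.7·2 + -0.3·2 + 4.4·1 + -1.5·-0.5 + 1.2·2.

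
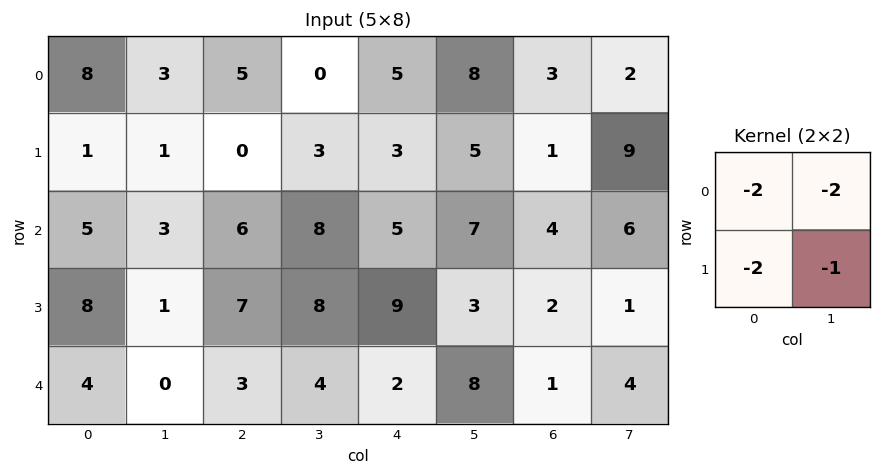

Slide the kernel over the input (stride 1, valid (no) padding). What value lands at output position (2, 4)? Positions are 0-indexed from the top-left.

The receptive field on the input at this output position is [5 7 / 9 3]. Elementwise product with the kernel and sum: 5·-2 + 7·-2 + 9·-2 + 3·-1.

-45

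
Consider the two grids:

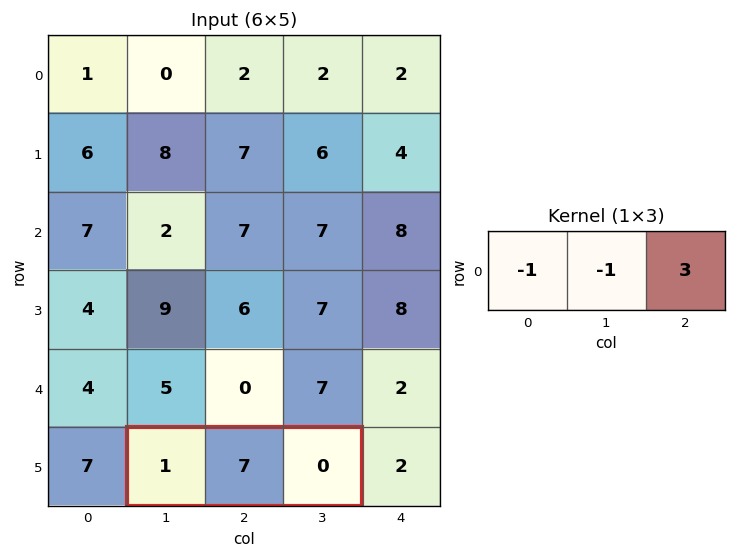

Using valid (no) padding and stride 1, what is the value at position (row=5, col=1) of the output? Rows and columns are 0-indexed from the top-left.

The receptive field on the input at this output position is [1 7 0]. Elementwise product with the kernel and sum: 1·-1 + 7·-1 + 0·3.

-8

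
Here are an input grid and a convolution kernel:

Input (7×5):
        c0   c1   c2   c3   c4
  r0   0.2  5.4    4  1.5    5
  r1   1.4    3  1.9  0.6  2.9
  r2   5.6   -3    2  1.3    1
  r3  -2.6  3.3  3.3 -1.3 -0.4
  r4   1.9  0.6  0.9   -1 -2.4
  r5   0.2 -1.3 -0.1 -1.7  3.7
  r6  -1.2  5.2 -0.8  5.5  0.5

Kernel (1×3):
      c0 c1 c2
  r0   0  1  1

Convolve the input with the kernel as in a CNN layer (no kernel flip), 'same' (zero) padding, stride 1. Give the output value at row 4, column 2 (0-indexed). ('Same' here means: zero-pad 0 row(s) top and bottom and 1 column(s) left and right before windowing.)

-0.1

The receptive field on the zero-padded input at this output position is [0.6 0.9 -1]. Elementwise product with the kernel and sum: 0.9·1 + -1·1.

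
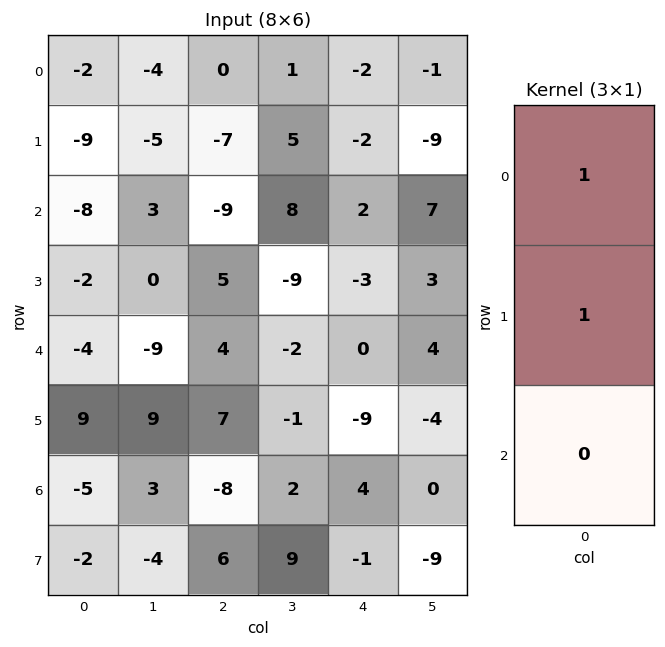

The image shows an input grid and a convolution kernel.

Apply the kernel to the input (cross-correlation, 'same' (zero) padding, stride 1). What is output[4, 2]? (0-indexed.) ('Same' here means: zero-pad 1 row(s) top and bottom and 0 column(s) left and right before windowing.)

9

The receptive field on the zero-padded input at this output position is [5 / 4 / 7]. Elementwise product with the kernel and sum: 5·1 + 4·1.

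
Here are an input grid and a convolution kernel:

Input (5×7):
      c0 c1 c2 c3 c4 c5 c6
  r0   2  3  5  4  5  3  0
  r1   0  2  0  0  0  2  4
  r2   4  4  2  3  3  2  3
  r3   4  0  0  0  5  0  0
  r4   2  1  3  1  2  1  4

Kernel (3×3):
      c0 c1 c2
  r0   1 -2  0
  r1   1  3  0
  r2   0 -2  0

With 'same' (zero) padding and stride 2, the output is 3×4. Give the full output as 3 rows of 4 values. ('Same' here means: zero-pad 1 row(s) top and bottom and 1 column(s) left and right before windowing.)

6 18 19 -5
4 12 2 5
-2 10 -3 13

Output[0,0]: The receptive field on the zero-padded input at this output position is [0 0 0 / 0 2 3 / 0 0 2]. Elementwise product with the kernel and sum: 0·1 + 0·-2 + 0·1 + 2·3 + 0·-2.
Output[0,1]: The receptive field on the zero-padded input at this output position is [0 0 0 / 3 5 4 / 2 0 0]. Elementwise product with the kernel and sum: 0·1 + 0·-2 + 3·1 + 5·3 + 0·-2.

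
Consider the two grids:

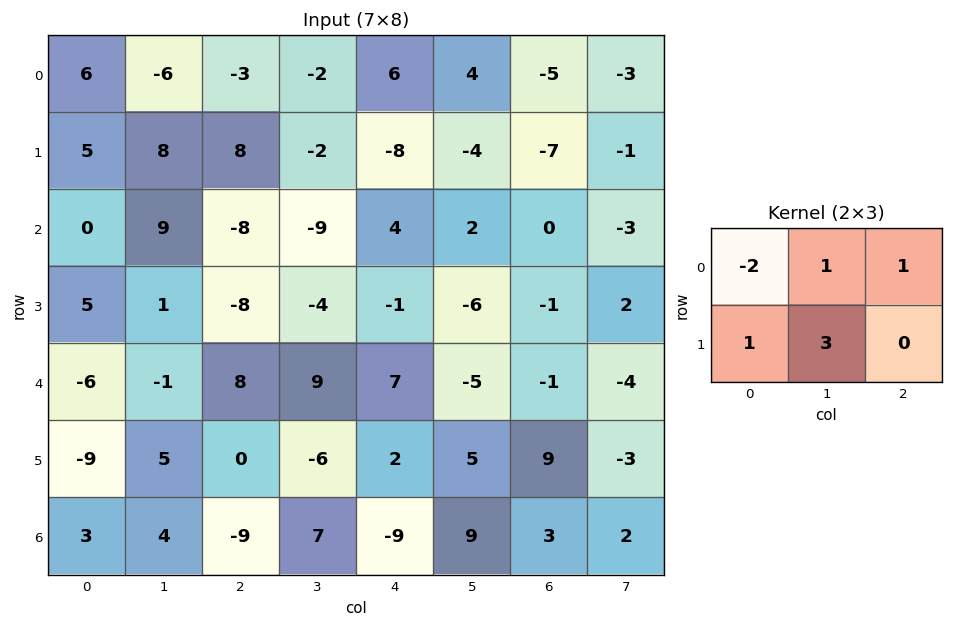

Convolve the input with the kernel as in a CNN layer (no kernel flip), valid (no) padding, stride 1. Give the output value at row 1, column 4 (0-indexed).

15

The receptive field on the input at this output position is [-8 -4 -7 / 4 2 0]. Elementwise product with the kernel and sum: -8·-2 + -4·1 + -7·1 + 4·1 + 2·3.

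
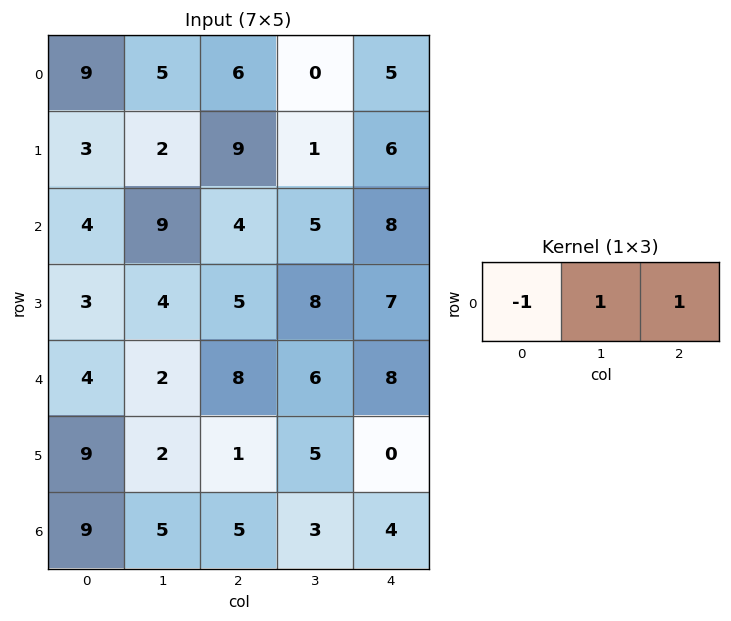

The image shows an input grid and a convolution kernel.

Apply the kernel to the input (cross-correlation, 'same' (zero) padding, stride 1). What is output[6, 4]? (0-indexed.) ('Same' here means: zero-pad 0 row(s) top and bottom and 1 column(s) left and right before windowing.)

1

The receptive field on the zero-padded input at this output position is [3 4 0]. Elementwise product with the kernel and sum: 3·-1 + 4·1 + 0·1.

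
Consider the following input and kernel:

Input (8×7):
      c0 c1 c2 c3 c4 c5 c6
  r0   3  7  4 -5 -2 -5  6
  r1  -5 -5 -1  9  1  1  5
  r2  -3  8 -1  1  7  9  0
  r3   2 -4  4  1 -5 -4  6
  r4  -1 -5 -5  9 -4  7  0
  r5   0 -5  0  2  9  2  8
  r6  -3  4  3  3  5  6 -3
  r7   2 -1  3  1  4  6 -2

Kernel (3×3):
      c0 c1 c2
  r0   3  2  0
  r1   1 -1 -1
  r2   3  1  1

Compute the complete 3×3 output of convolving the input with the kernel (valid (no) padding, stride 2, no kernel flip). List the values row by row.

Output[0,0]: The receptive field on the input at this output position is [3 7 4 / -5 -5 -1 / -3 8 -1]. Elementwise product with the kernel and sum: 3·3 + 7·2 + -5·1 + -5·-1 + -1·-1 + -3·3 + 8·1 + -1·1.

22 -4 9
-4 -3 27
-10 9 19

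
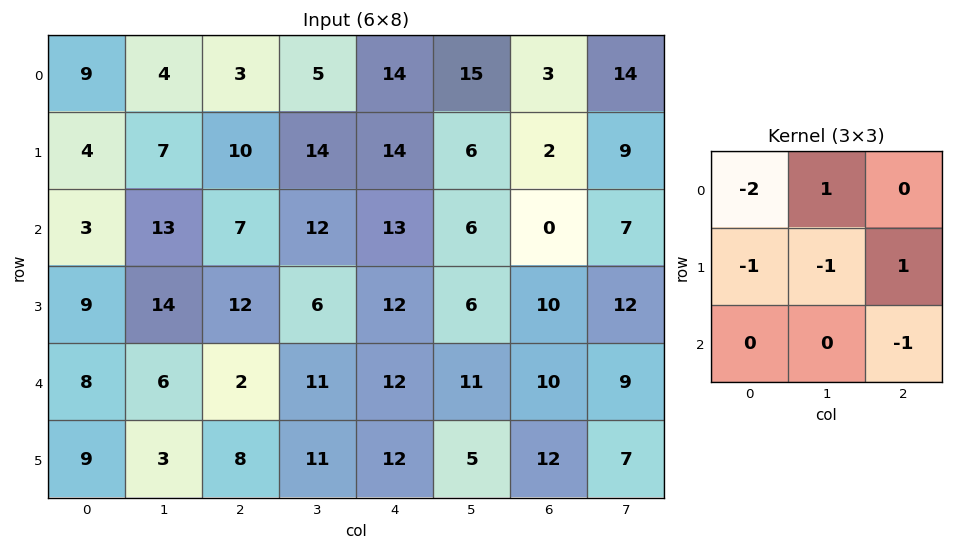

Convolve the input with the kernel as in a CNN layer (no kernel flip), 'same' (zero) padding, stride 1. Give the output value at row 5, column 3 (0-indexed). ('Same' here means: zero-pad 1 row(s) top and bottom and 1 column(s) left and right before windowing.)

The receptive field on the zero-padded input at this output position is [2 11 12 / 8 11 12 / 0 0 0]. Elementwise product with the kernel and sum: 2·-2 + 11·1 + 8·-1 + 11·-1 + 12·1 + 0·-1.

0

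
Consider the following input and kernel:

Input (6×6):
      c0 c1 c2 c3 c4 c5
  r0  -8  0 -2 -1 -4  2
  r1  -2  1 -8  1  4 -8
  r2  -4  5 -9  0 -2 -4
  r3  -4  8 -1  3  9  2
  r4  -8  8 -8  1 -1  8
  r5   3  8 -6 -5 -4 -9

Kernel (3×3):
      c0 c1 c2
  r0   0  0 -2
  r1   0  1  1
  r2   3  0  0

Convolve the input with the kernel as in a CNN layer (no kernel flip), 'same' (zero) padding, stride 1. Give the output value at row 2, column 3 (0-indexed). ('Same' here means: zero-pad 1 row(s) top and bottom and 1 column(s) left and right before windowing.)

The receptive field on the zero-padded input at this output position is [-8 1 4 / -9 0 -2 / -1 3 9]. Elementwise product with the kernel and sum: 4·-2 + 0·1 + -2·1 + -1·3.

-13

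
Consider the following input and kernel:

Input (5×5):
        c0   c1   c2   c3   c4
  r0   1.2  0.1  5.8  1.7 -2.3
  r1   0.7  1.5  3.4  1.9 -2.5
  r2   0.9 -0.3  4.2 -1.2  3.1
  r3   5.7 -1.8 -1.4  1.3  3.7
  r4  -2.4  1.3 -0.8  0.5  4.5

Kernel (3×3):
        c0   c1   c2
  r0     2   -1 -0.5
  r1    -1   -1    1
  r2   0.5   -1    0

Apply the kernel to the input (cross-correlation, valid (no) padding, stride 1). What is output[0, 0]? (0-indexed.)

The receptive field on the input at this output position is [1.2 0.1 5.8 / 0.7 1.5 3.4 / 0.9 -0.3 4.2]. Elementwise product with the kernel and sum: 1.2·2 + 0.1·-1 + 5.8·-0.5 + 0.7·-1 + 1.5·-1 + 3.4·1 + 0.9·0.5 + -0.3·-1.

1.35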